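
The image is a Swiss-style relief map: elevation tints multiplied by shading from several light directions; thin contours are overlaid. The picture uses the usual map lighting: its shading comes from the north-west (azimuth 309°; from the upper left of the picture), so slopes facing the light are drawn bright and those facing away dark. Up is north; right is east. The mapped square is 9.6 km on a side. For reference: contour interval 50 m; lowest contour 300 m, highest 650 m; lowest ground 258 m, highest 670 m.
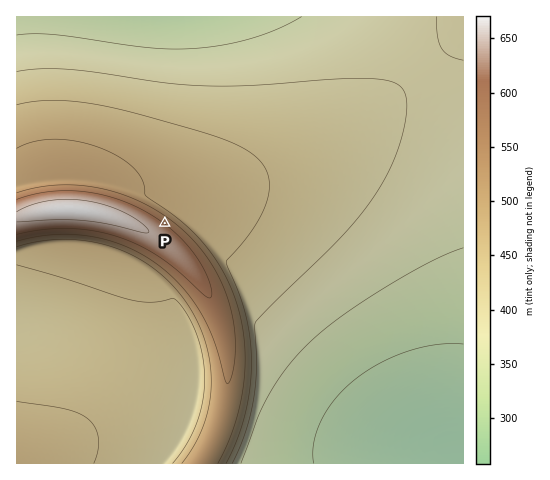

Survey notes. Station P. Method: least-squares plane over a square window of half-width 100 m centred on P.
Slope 16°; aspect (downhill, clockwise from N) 37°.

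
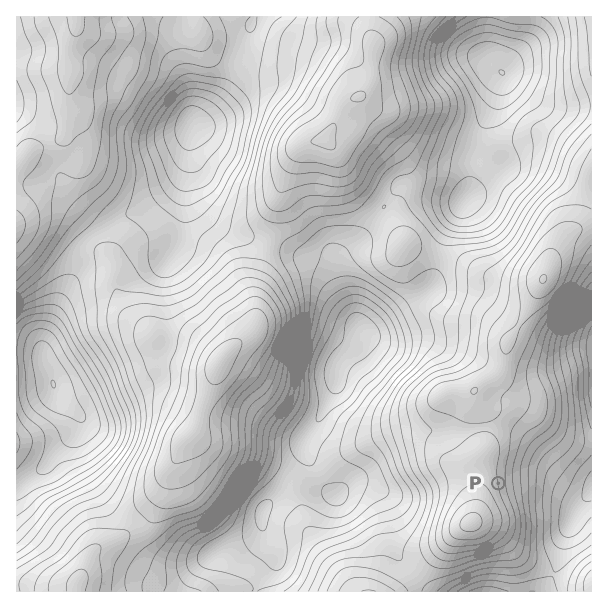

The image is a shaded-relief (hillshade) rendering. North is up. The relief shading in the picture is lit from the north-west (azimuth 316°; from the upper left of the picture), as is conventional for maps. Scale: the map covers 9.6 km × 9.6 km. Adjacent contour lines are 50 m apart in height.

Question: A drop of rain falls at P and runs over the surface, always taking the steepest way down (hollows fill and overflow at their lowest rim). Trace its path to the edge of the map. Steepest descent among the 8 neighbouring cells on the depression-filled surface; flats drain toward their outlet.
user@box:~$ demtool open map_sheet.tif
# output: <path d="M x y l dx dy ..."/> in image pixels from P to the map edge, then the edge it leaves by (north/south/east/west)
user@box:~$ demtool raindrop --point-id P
<path d="M498 483l54 0 21 21 5 0 13-13"/>
exit: east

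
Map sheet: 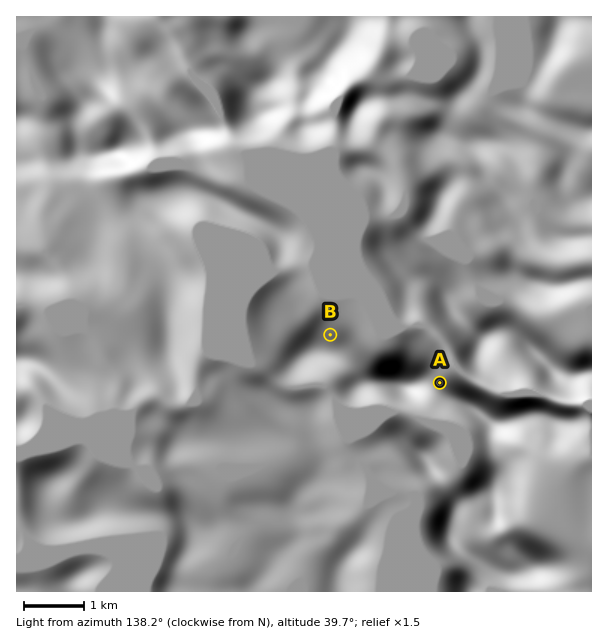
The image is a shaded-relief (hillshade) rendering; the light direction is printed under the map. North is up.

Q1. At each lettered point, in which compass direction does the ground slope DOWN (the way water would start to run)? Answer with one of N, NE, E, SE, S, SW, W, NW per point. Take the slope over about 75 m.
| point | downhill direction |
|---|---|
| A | NE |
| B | NE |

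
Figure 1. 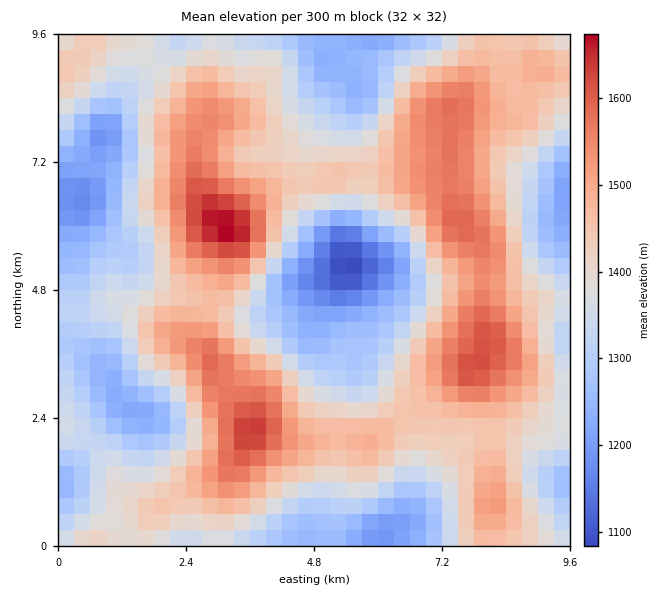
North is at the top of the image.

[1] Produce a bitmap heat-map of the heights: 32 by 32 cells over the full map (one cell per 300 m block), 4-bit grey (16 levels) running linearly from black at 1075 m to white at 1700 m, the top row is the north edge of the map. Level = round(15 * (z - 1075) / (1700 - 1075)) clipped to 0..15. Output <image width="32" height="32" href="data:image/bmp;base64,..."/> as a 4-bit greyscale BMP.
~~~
<image width="32" height="32" href="data:image/bmp;base64,Qk12AgAAAAAAAHYAAAAoAAAAIAAAACAAAAABAAQAAAAAAAACAAATCwAAEwsAABAAAAAAAAAAAAAAABEREQAiIiIAMzMzAERERABVVVUAZmZmAHd3dwCIiIgAmZmZAKqqqgC7u7sAzMzMAN3d3QDu7u4A////AHiIiHd3dmVEREMzRWiZmIdnd4mIiIh2VFVDM0Vpqph2VniJmZmph2VWZURFebuoZUV4iJmqu6iHZ3dlVnmrl2VFd3eJq8y6mYiIdmeJqpdVVmdmeJvNy6qZmph4iZmHZmZmVVaKzdy6qqqZiZmZiHd2ZURFis3cupmZmZmZmZiHdlQ0RovN3KmIiJmZqqqZh2VERVeszMuYd2eJmrzLqYdlRFZ4rMu6h2ZWeJrN3LqXVURomrzLqXVVVWibzd3Kl1VVaavMuYdURVVnmszdyoZVZnmru5hlVERUVom83bmGZmd4mqqXZUQzREVorMyph2Z3d4mZmGVDIiNEZ5vLqYdVZmeJmql1MhESNFeau5h2RVZWirvLlkMQASNoq7uXZURVVorM3bhUIRI0abzLllRERWeb3u7JdTIjRYvMy5ZEMzVom97uyXZURXibzMqGQzI0aKze3bqId3eJrMy6hkMyNGir3cuqmZmImrzMuYZTMzRXq8y5mZmZmZq8zKmHVEQzV5vLqYiIiIiavMyph2VUM1iry6mYh3d3mrzMqZh2ZTNYm7u6mYdmVoq8zLqph3ZVZ5q7uph2ZUV5vMy6qZiIZmeJq6mYdVREaKvMupqZmId3eJmYiHVERFeZq6maqZmHd3eId3dlRERWd4mpmqmJmId2d3ZmVERERFZ4mZmY"/>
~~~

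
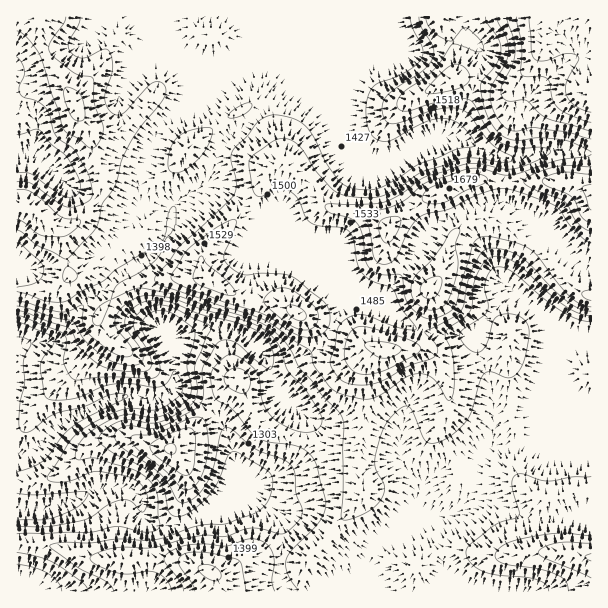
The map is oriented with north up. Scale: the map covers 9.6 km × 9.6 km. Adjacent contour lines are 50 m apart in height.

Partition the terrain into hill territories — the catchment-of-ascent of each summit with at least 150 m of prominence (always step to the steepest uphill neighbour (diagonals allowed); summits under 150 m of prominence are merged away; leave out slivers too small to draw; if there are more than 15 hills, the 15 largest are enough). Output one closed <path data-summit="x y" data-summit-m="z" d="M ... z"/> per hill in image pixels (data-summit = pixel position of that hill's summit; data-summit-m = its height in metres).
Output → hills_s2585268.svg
<path data-summit="591 95" data-summit-m="1848" d="M591 16l-575 1 1 575 409 0 12-11 6-11-5-16-12-24-5-4-24 10-9 4-2-2 69-28 13-13 5-9 1-21 3-6 11-13 6-3 26 1 71-2 0-174-13-4-19-19-11-5-12-1-5-14-10-16-18-9-16 0-12 3-42 19-12 13-6 15-10 17-22 27-19-6-56-24-55-53 31-8 32-31 25-16-10-31 22 23 21 8 12 0 9-2 44-20 13 0 14 4 21 12 18 6 15 0 39-8 31 2z"/><path data-summit="591 192" data-summit-m="1760" d="M333 128l9 30-25 16-32 31-31 8 55 53 56 24 19 6 22-27 10-17 6-15 12-13 46-20 24-2 14 6 8 7 11 26 12 1 11 5 19 19 6 4 7-1-1-117-31-2-39 8-15 0-18-6-21-12-14-4-13 0-44 20-9 2-12 0-21-8z"/><path data-summit="591 557" data-summit-m="1554" d="M591 445l-96 0-6 3-11 13-3 6-1 21-5 9-13 13-66 27 8-1 24-10 5 4 17 36-4 10-12 16 163 0z"/>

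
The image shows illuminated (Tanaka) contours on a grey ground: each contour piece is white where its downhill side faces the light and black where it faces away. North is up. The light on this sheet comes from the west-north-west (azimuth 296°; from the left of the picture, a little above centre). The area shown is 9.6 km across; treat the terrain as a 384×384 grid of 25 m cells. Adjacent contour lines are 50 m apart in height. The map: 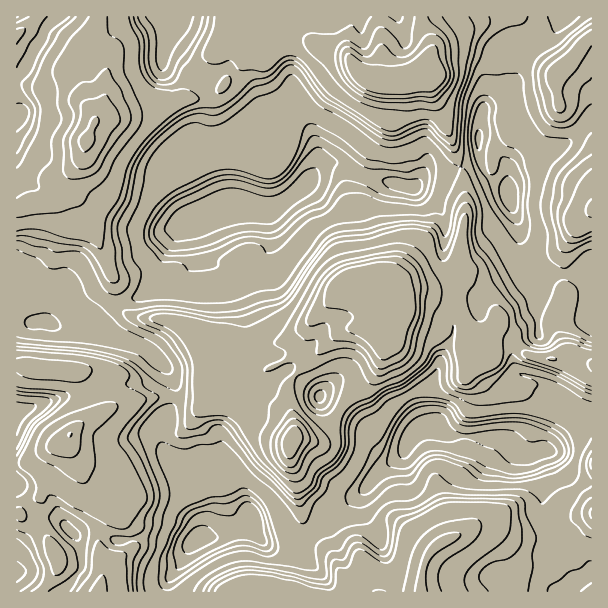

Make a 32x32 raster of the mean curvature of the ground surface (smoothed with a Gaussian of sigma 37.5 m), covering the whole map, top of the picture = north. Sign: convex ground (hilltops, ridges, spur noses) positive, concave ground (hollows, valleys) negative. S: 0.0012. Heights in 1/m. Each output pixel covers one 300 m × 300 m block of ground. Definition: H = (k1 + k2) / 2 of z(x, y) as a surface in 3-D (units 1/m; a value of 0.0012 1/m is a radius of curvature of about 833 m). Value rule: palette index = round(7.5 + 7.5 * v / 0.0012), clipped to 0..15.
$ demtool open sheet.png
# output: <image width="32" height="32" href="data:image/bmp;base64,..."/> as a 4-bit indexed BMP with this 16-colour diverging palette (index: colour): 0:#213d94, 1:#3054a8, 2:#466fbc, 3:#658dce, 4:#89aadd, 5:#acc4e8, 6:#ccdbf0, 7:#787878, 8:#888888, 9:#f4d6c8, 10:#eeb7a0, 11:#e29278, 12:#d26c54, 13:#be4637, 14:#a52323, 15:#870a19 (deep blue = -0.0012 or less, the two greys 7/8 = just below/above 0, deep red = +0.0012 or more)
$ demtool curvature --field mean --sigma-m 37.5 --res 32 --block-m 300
<image width="32" height="32" href="data:image/bmp;base64,Qk12AgAAAAAAAHYAAAAoAAAAIAAAACAAAAABAAQAAAAAAAACAAATCwAAEwsAABAAAAAAAAAAlD0hAKhUMAC8b0YAzo1lAN2qiQDoxKwA8NvMAHh4eACIiIgAyNb0AKC37gB4kuIAVGzSADdGvgAjI6UAGQqHACtDuXYMf+3uY7d11IVohmQo4cx2Qad2Mhx9d8SHR4iGTdHiuXAlkGh2mgyOiJiFhqsReIiyRGHXdnU+l7mahXbHKaq3dzcwt1d4l47M7kWcWamIvFq8ah92UahGNFmXZopoeKdXiGOcoaNVurljbKP4mXmkVnYrzz9KUGxUVUAXfNpYNXlhmb+7V7FkRFVhZiucmZEtlLY/XEPSM3tkW7gQJ3rtaMqIawXpGVV3rLlz7Kd2d0a4eHoxmqg2+lVzC7zO76MWqIiHt2XaoLzwXOuodTFEO5eYdno4zoOnxff8IzV1Rq3MiIqIypw6SrlDUnWIaN/pVGqn51iMhoK8J6eJh2kjNWZUGI2Yi4ajpland3Zvh4Z3iWKd66yWqqN3d1Vhu0ubuoaUaFi7VNpXd4NHmth1Ezbcezu5mNL0Z2XIqZm0Zid1Mxm3Mkdy55Rk7LqXnEtCV3ZTWKuqZrxwxpp1hlxXy0EVYzemEAuKQJWql4yYZIrLzfYnNWo4haC1mYhdtMFniIiNJYp3c/DHlzZqXbl8FGZ3ezly2QzwinVECkfbidRWR3iDXHeLsHhb82tqilrOvnNnLHe7iYJ4S6ZceHiFGjm4QKe/y7+ydk6WGZhpsSq3e8O19obMZYha2oG5iNRTyHiZpaHRj2g2c3/1SqiUhXuIaKh1o7V6mIYm"/>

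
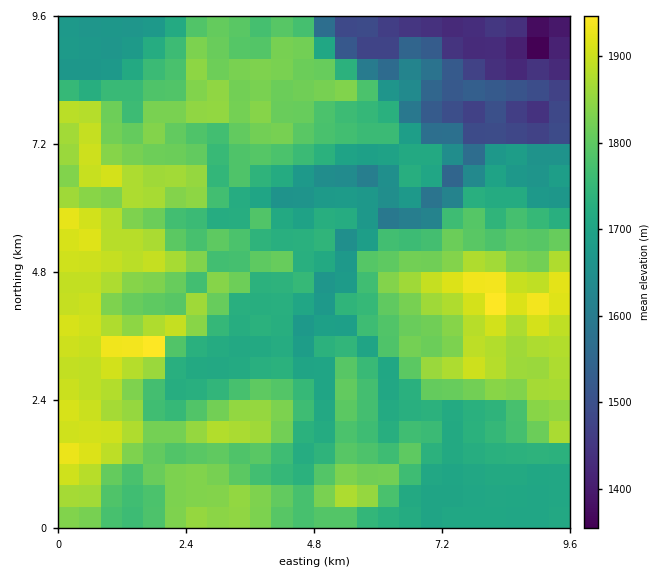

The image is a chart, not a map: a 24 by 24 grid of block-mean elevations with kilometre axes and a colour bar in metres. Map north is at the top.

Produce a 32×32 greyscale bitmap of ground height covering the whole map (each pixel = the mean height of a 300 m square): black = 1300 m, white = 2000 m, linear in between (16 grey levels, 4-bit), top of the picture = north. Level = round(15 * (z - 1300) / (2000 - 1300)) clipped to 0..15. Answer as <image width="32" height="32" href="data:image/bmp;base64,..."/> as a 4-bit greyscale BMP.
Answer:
<image width="32" height="32" href="data:image/bmp;base64,Qk12AgAAAAAAAHYAAAAoAAAAIAAAACAAAAABAAQAAAAAAAACAAATCwAAEwsAABAAAAAAAAAAAAAAABEREQAiIiIAMzMzAERERABVVVUAZmZmAHd3dwCIiIgAmZmZAKqqqgC7u7sAzMzMAN3d3QDu7u4A////ALu6qrzMzLuqqqmZmZmZmZnMuqq8y8y7q7zLmZmZmZmZzcqqu7vMu6q8zLqZmZmZmd3Lq7vLuqqZq7u7mZmZmZnt3LuqqqqqmZq6q6mZmZmZ3d3Mu8zMy6maupq6mZqru93d27u8zMy5mrqZqpmZqszd3Mqqq7zLupq6mZmZmazM3cy7mZqru6qaupmrq7u8zN3dzKmZmaqpirqJvN3dzMzd3d25mZmZmJqpm8zN3MzM3d7u2pmZmZiamau7vNzM3N3czN26mZmYmJqru7zdzd3d27u825mZmImqq7zM3t3d3cu7ury5mZmJmrvN3e7d7d3My7uqy6mqh5q8zd3t3N3d3czcuqu7uZibu7vM3MvN3dzd27y5mpmXmru7u7u6u93czLqZq7qpqXeJibuqurrd3Lu6qpmpiJmYZmebqamZzLvMy8uZmIiIiHiFeamYiLzd3MzKmpmHeId5l1eZiIi93MzMypuqmId3eKl1iIiJzcu7u7qbuqqpmZmZhniId83Lu7uqq7u7qqqqdmZFVEXNy6vLu7u7u6qpqFVUMyIzzLuru8zLy7u6qpdlRFVUNJmaqqq8u7u7vMqIdVVURUSIiJqqzLvLu7uXZ3ZUQzMziIiJqsu7u7unVEZlQzMiE4iIiJq7uqu7hEQ0VDMzMhOIiIiJq7uqumREQzMzMzMS"/>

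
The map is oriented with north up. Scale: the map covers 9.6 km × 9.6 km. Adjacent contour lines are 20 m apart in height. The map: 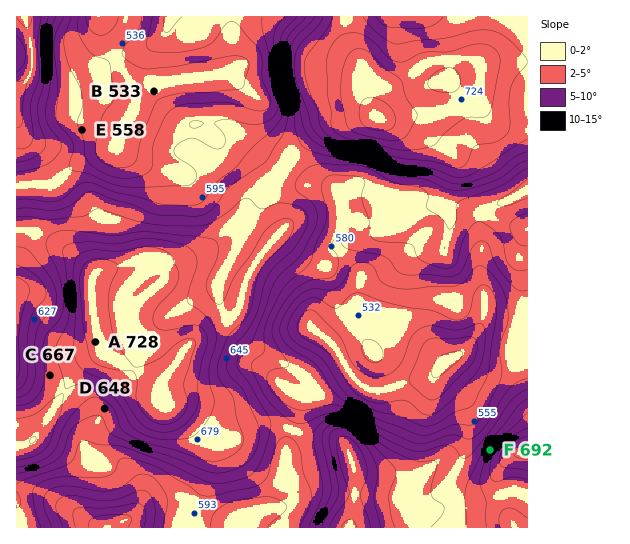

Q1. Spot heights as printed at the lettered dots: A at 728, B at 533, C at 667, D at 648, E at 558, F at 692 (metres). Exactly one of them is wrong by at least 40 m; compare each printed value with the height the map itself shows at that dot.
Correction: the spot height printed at F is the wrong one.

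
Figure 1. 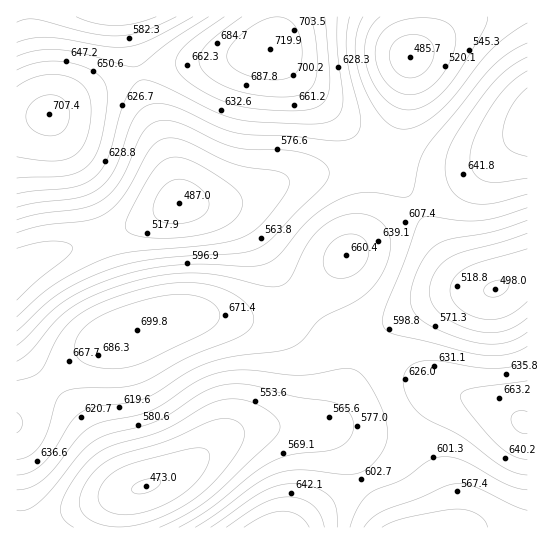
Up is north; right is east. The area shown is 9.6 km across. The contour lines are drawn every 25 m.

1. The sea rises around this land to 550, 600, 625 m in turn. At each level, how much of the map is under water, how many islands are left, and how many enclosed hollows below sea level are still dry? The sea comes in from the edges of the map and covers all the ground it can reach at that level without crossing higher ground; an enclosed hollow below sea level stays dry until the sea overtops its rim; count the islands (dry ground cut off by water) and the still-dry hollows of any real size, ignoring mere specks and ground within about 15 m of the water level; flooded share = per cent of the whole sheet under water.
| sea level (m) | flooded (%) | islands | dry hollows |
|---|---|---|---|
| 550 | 20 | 0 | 0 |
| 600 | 49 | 0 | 0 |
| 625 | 66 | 0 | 0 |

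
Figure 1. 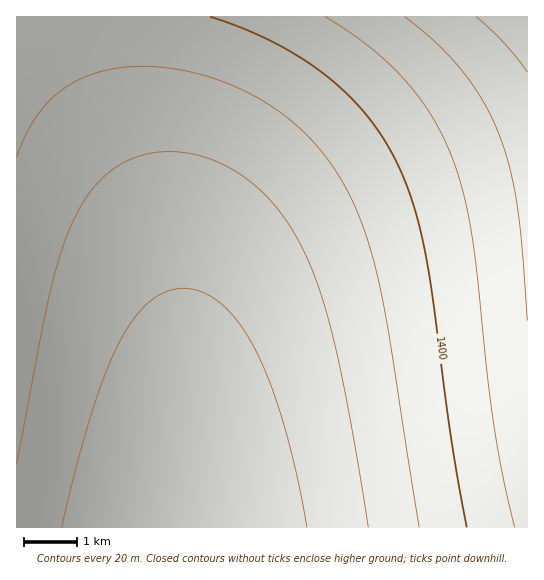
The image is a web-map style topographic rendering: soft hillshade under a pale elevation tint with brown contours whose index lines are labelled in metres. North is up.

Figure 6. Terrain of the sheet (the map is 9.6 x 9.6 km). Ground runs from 1320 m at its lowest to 1475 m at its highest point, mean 1375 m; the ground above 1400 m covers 21.9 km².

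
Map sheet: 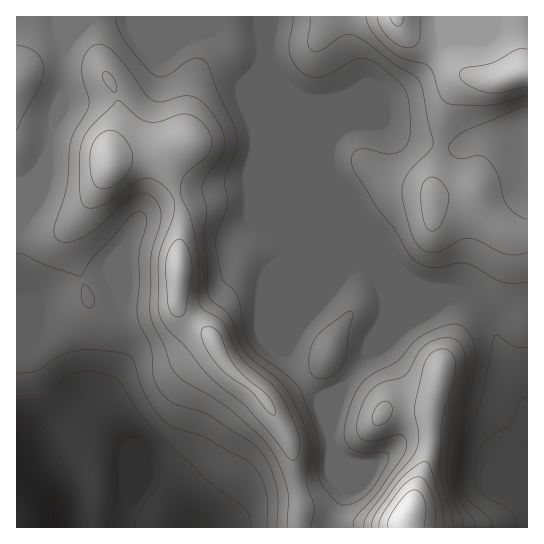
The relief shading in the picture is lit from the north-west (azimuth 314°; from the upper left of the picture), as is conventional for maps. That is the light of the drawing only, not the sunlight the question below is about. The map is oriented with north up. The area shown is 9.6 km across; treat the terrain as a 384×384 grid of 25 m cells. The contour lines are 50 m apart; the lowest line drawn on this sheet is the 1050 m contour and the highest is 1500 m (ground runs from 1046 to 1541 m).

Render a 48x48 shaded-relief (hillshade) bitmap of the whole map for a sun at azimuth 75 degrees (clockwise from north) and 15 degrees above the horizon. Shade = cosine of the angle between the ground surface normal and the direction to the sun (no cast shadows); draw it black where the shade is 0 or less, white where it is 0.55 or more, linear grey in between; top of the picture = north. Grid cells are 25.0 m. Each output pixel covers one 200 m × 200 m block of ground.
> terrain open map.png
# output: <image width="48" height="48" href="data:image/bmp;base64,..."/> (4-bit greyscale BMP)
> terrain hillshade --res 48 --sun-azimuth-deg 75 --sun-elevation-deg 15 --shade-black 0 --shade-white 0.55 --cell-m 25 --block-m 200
<image width="48" height="48" href="data:image/bmp;base64,Qk32BAAAAAAAAHYAAAAoAAAAMAAAADAAAAABAAQAAAAAAIAEAAATCwAAEwsAABAAAAAAAAAAAAAAABEREQAiIiIAMzMzAERERABVVVUAZmZmAHd3dwCIiIgAmZmZAKqqqgC7u7sAzMzMAN3d3QDu7u4A////AImXVEeIZniIdlVVMRN6qFMQFHrO7ty6qYiHVEaIdneHdlVVQhJpqXUgAmrf/+yqmIiGVEeYdmd3ZVVVQhJqqpYxAVnf/+uYh4d2VFeZd2ZmZVVmQhN6uodSADnv/9qHd3dlVWeZd2ZmVVZmQhOLuXd0ADjf/8l3d3ZVVWiYd2VVVVZmQQOcuHd2MSa//rl3d3ZVVniYd2RFVVZlMQStuHZmQySN/rl3d2ZVVniYdlNFVVVUIBW9yFRWZCJs7rmHd2ZVZ3iIdTNFVVRDETjOt0NGdkNr7smHd2ZWd3d3ZDNFZUQyElrup0I1d1Rq3bmIiGZnd3d2UyNFZUQyJI3tl0IleGRq3bqIiGZ3h3dmQyNVVUMyN77rh1MkeHVpzcqYiGd4h3ZlQiNVVDMzat7Jd2Q0eHVYvcuph3eIh3ZlMiRFVDNHre2nd3ZFZ2RHvduod3eIh2ZlQzNFQzR73dp1aIhmZlM3vdyod3d4h2ZlVDNEQze+7ahUWKmHZUI2vdyod3d3d2ZmVDI0M1rv2odUWKqXdUNHrNyXZnd3d2ZmZCI0RH3+uHdkV6qXdlRXm8uXZnd2ZmZ3ZCE0Vq79l3dlV4mYd3ZmirqGZnd2Zmd3YxA2ib3cl3d2ZniYd3d2eJl2ZndmVmeHYwA4u7y7l3d3ZmeZh3d3eIdmZ3dmVniHYwA5zbqql3d3dmeJh3d3d3Zmd3dlVniHYwA53cmZh3d3d2eId3d3d2VmZ3ZmZniHYwAo3smJh3d3d3d3d3ZmZmVWZmZWZ4h3YwAp79mIiHd3d3d3d1RWdmVWZmZWZ4iHZBA579mIiHd3d3d3dTNGd2VWZ2ZWZ4iIZCA53smIiHd3d3d3ZCJHh2VWd2ZVZ4iYdTE4zcmIh3d3d3d2UyJXiGZneHZVVniZhjI3vLqYd3d3d3d1QyNYiHd4iHdURWiZlkI3q7qYd3d3d3dkRDNYiHeJmXdlRFaJl0JIqqqod3d3d3ZERURYh3iZmXd1MzV5l0Rpqqqod3d3d3VEVURoiHiqmHd1MiRpmGV5qqqod3d3d2RFZlRomImamHd1MRNpqXZ4maqod3d3dlRXdlVomIiZmIh1MRNpqYd3iau5d3d3dkVoh2VoiHiZiJmGMRN5qXdnibzKh3d3dlZ4h2VXh3eIiJmGQiR5qXdniszKh3d3d2eIdlRWd3eIiJmHUzR5mYdnm8zKh3d3d3d3dkRFd3eIiJmXZERomYd4m8y5d3d3d3d3dUM1Z3d4iJmYdURXmZh4mruod3d3d3d3dUM0ZmZnd5mYdTRXmqh3mruXd3d3d3d3ZTMjVVVnd5qpdDRoq6h3iaqHd3ZVZ3d3VDMjRVVmZpqpdDR6u6h3eJmId3VFd4h1MzMzRmZmZpmpdUabu5d3eIiIh2RFeIdkIjRVZ3d2ZpmZdVebuYd3d3eJh1NFeIdTEUZ3d3d2Z4iYdmeaqHd3d3eJh1NFeHZBAmiYd3d3d4iId3eZh3d3d3eJh1M1Z3YxFIqYd3d3d3eId3iJh3d3d3eIh2Q0Z3UxFZuod3d3dw=="/>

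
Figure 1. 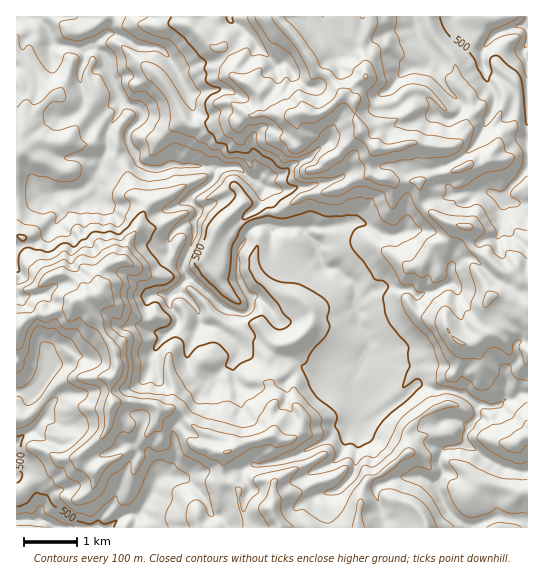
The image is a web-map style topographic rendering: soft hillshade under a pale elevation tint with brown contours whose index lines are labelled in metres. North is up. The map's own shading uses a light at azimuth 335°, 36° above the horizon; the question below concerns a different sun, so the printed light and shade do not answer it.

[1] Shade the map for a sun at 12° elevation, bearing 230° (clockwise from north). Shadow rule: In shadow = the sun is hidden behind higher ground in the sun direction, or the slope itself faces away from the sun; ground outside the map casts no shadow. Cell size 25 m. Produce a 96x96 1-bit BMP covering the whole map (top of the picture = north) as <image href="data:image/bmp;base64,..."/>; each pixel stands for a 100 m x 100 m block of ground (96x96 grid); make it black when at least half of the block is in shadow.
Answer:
<image width="96" height="96" href="data:image/bmp;base64,Qk2+BAAAAAAAAD4AAAAoAAAAYAAAAGAAAAABAAEAAAAAAIAEAAATCwAAEwsAAAIAAAAAAAAA////AAAAAAD+AAQAAAA8gGAH8AB+AAYACAB/wHAH8AAIAAAAGAB/wHgP4AAQAAAAOAD/gHgP4AAQAAAAMAD/gHAf4AAAAAAAMAD/8HD/4AAAAAAAYAD/+HP/wAAAAMAAQDB/+H//wAAAAcEAAHB/AD//wB8AAMGAAOD/wif/wf8AAMGAAO//9jB7w/8AAAHAAA///3ADB/gAAADAAAH+f/gHH+AAAACAAAA/P/gHf4ADwASAAAAP//g//gAPwAYMAAAD//B/nAAeAAAMYHAA//g+AAAAAAAMA/x//+AeEAAAACAcH/z//8ACOAAAADAcf/x7/8AAeCAAADAQ//w7/+AAIGBAADgA//j7/4AABOAAADwf//D3/wAADuAAADg///Dv/wAAPgAAAD////j//wAD/gAAAD////D//wAD+AAAAD///+B//4AAACAAAA///8A//wAAAAAAAB///4AP/wAAAAAABh///4AH/wAAADBgAB///4AJzAAAAGDwAB///4AAAAAAAAB4AB//z4AAAAAAAAB4AB//w4AAAAAAAAR8AD//4AAAAAAAAAx8AH//4AAAAAAAHAh8AH//8AAAAAAAPAA4AP//+AAAAAAAeAAwAP//+IAAgAAAeABwAf//4/EAwAAAcADwA9//5/MAQAAA+ADkAh///xMAAAAw+ADEAD///jABAAAweAAAAH///HgDAABwcAAABv//+PgAAABgcHBABv//8fAAAAAAYPDADP//4eAABAAAAODAOP//4eAAAAAAgYAH8H//weAAwAAAwwEH/gf/geAAgAAAgjMP/z//geAAgAAAAHMf/z//wOABAAAAAHc/////wOABAAMAAv8/////wPADAA4AA/8f////4HMHAB4CAHz/////4HO+ABAAAP3/3///4AOcAAAAB///3///8AAAAAAAf/P/3/7/8AAAAAAB//j/n/5/+AAAAAAD//x/w/wf+A0AAAAH//5/wAAH+B4AAAAD//4AAAHz8D/AAAAA//4AAAP8+D+GAAAAD/4AAAP+fH+ACAAAA/5AAAP//v+AAAMAAAdACAf///8AAB8IAANAHAf///4BAA8AAAMB/A///AgDAAAAIAMD/A8AAAAAAAAADn8AAA4AAAAAAAAACz8AAIwAABAAAAwAPT8AGZwAABAAAB///j8AHdwAAAABAD///h8AHMwAABACAH///x8ADgQAAAAAAP///58ABgAAwAAAAPz//8MAAAIBwAAAAP4f/+MAAAcBwBADgP8H//MAAAYBwHATwP8Y//sAEAADgeAn4P8Z+/8AOGAHh8An4P8D5+sAOOAHgAEH5v8Hx8sAOOAPAA+Ejh//z8MGOOAPAD/QHj//z8cGOcAeAHPwPD//j48GGcA+AHPg/H//n58OGYD8ABPA/H/xH58OO4P8ABcB/H/wPw8Of4f4ABwD+H/wf48EHA/gABwD+B/4/4cEABwAABgH8B/5/8MEABAAAMAP8A/5/P9MAAAAAeAf4AP7+D8MAAAAAcA/wAL/8AMQAAAAA4A/wB974AM="/>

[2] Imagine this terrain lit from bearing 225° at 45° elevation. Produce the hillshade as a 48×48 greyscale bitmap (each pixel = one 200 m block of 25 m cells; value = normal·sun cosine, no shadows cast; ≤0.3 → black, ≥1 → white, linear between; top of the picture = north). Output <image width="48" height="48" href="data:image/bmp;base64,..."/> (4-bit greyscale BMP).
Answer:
<image width="48" height="48" href="data:image/bmp;base64,Qk32BAAAAAAAAHYAAAAoAAAAMAAAADAAAAABAAQAAAAAAIAEAAATCwAAEwsAABAAAAAAAAAAAAAAABEREQAiIiIAMzMzAERERABVVVUAZmZmAHd3dwCIiIgAmZmZAKqqqgC7u7sAzMzMAN3d3QDu7u4A////ALut7tzMiJqruHm6zYJFaJl1iqtAKbupmbrO7sqqmpqrlou6y0NmeJmGmqgQfLqZqpnO7bmaqZmqd7upmFVnd4l2mGIDvKmaqnrNzMlpqImYe8uYqXVmeJdndCEoupiZiJrN3clqmHmZrLpolkRndnZ2dlaKqZdlVavd3ch4mHq7zcqIdUQ0ZkZViIqoqWRHqs3bqZiYh4vN7tuJqXdnZBU0aJhXhTbO3MuGd4mHiLut26mIq7h4YzVXeIVHh43tutmJmHqXmricqGQ1iYd2MmeJmYZ5mKyoipmpmrq4iaibhDIkZ1VkJHiZmYiId6h2eIiaq823eamHITRXiGZiFHiZmGeIiYd2iHiaq7umV3RBBFZoh1UwJniZmHZ3dVqpmJmarMykIREyNWZoh1QiV4mZmZdnd72pqZmazd21ETZ0V3eJl2ZFeJmZmZmszNyJvHeJqqmWAWmEaIiZh3ZXiZmZmZq8zMp5zVWJqYmmAGl1iYeIiHiIiZmZmZq83bmKzTR6zM3EAXhld3d5mZqYmZmZmarO7bisuhOc3e2hAUdWd2eaqpmIiZiJqqzv6om6mRW+7ttBE2iHd4mZqHiIeIiKqs7utXmomTi93chFRXdHeZZ4d4mYeIiaq97bZZqYmkibzKeGETI3eUi4eaqoeIiarNqYVpupmYqaqYhhAER3hr6VrLmHeHiqq5iXV6uYiIm7l2dBBIiIfOsp25h3d3iqq7y6ist3iomYdWZDaYdDz8VcuIiHd4q7zdzKm8mJqblCM1RnggIn3ZV7mIiHeau73bqom7mohpYhIiRUABVJm5V5mIiHm6q8yoipq7plZYUzI0UgAVdniaZ4l4h3qqq6h3iJrLhFVlM0R1MARmZ1mahph4h5qpmYmpms3aY1dzJGhkIUZ2ZUqYh4irqruqqry6zup0EVdkRnhVRZl2Z1WoiImrurzLvN2r7YMiEmd1Z4h3ebuXZFipmWNXmr3LvN272VVVNXimeZmYmrlTRmiomBBZq9y5nN67uHiIaKqniruYipYiI1ZVYga93tzKvduKl4q5m6mIq6l2iZUmdUVphrze7cuZvLiJiaupmphJmIh3mYSMqavN7t3v7amZvLqqqqqXiXQoeJmIiHbMqs3u7s7/64mKvcmZqqhUZlIneId2Z3m6q93u7b3dy4iry2VmVENEVlM3dmZmaHmIrMu93Kzd25m7tzVlQzRUZmVHd3h3eIh6vKe9y7zMupibpEZ2VndmZnVYeJmHh3i93Hi7qImYd0aahUVnd4VnVoZYeJhoho3e2lm6icp2ZDaJZEZnZ0SXRodXeHZodb3dtmzM3cdVZZqVZ2RWUziVR5ZHdmd3Z83LZKzN2mVFespVeDJVVHl0SZQXdnh2ed2mN8zMpmVZvrVHhSNnd5ljaXIYdoh4jNlVjN3bl2Wt7XRol0VneKdEd2MYd4uqvKi83u3Jdmvt2TWJl2ZWeYRGd2MmZ7yqqr3d3duHZq7tpEeZmHZmiVR4h3ZmeLmJvM3LvMlnV97cU3iZiIdmiUaJm6Ug=="/>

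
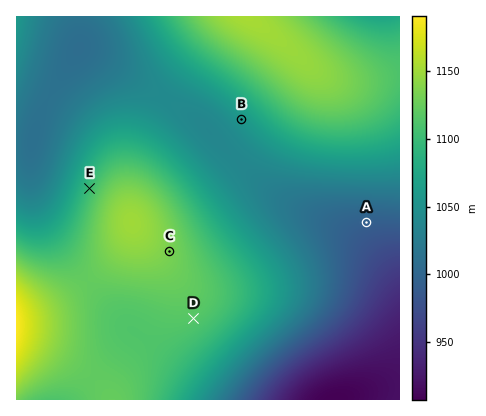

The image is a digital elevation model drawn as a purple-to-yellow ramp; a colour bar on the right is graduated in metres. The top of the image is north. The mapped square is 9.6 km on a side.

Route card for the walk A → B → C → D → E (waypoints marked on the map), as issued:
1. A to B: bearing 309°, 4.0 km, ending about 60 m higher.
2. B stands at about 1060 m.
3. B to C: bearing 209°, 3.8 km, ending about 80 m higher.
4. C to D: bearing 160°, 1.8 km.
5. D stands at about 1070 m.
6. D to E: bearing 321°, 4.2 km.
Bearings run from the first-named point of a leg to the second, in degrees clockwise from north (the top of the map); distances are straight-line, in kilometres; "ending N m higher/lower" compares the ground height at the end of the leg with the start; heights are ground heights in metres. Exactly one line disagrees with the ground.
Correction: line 5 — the height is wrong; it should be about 1120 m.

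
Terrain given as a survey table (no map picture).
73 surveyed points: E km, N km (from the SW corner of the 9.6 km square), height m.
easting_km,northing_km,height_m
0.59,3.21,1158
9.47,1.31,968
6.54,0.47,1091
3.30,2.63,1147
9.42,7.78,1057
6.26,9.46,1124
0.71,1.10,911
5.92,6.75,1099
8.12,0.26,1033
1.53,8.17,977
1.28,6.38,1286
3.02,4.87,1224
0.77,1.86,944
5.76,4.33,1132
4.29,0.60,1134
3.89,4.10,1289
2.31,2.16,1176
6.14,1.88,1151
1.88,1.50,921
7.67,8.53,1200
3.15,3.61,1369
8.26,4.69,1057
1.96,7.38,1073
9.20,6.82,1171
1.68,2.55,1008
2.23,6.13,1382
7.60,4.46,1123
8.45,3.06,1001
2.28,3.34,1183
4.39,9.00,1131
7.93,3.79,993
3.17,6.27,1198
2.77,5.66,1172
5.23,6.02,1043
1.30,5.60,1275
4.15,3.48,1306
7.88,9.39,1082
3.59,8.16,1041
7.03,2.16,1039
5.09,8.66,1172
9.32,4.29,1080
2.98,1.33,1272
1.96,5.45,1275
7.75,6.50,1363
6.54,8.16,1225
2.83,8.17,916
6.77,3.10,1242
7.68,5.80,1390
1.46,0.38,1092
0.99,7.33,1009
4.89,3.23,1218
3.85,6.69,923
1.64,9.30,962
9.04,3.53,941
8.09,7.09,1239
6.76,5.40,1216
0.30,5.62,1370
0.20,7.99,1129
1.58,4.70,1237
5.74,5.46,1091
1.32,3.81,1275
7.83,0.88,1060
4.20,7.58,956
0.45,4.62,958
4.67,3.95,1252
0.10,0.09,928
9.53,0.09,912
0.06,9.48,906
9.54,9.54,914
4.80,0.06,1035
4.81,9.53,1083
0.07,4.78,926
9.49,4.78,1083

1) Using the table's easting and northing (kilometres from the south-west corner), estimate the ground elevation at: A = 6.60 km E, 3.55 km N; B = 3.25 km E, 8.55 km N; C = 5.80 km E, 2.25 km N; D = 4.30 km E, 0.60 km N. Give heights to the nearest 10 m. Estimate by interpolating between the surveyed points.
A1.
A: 1160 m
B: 1020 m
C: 1240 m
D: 1130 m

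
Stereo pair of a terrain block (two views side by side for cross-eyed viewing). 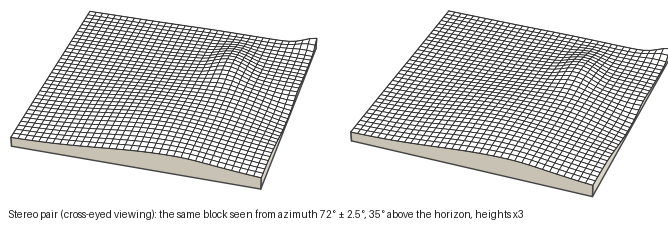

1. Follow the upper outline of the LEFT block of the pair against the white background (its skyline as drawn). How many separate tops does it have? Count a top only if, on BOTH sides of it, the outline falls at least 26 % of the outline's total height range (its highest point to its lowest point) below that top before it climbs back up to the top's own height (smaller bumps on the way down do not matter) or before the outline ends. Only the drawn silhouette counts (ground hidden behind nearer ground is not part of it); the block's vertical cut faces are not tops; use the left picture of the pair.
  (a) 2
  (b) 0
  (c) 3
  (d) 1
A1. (d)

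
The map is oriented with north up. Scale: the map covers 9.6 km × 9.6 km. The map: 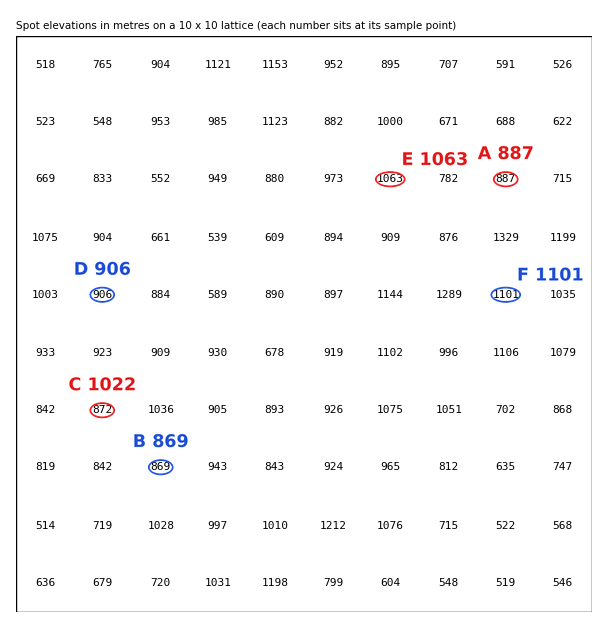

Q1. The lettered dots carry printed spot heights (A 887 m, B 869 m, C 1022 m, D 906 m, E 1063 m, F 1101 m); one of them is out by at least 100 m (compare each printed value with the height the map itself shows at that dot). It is C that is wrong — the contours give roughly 872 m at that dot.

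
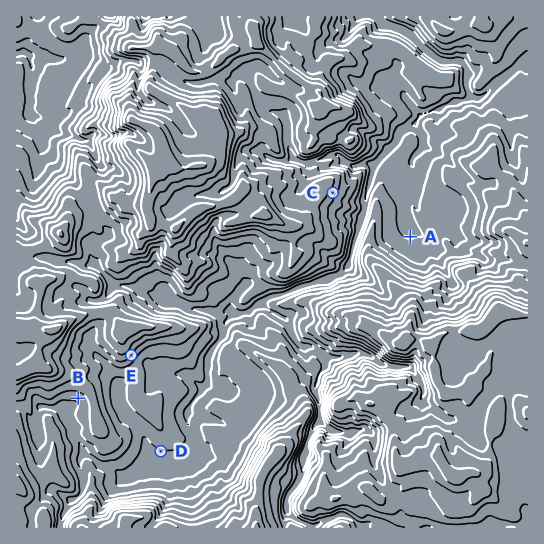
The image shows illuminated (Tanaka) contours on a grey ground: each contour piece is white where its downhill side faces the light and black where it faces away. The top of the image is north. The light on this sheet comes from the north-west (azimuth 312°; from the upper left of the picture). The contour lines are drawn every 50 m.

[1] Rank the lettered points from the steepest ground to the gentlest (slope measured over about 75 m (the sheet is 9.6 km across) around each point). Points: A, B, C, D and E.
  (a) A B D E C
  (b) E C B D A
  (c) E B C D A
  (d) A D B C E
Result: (b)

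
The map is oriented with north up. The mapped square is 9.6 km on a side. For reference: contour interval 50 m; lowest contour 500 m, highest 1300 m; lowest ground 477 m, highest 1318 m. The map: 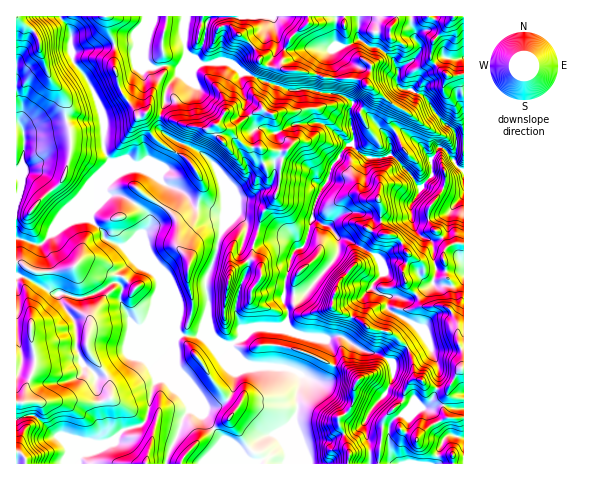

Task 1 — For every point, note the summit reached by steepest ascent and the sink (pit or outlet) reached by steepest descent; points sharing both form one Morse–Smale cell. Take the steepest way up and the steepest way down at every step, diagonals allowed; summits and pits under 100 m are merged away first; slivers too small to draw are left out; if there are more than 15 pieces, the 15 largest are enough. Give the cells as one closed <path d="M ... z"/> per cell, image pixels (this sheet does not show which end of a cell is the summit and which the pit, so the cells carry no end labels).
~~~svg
<path d="M186 16l-37 1 0 11-5 20 0 12 3 4 4 3 22-1 9 2 5-2 8 1-15 6-12 14-3 16-5 14 0 12 15 12 29 14 14 14 7 23-1 34 13-12 12 13 39 9 7 6 3 6 3 0 5-7 11-44 11-16 3-13 14-21 8-4-3-25 0-8 3-7-14-9-18-1-10-3-25 0-43-17-16-11-28 2-11-9-3-6-1-22z"/><path d="M90 219l-13 0-10 3-15 11-12 12-23-6-1 37 6 0 26 15 9 3 7 13 9 12 4 14 0 17 5 14 14 13-1 8 12 40 0 12 2 5 3 0 11-12 15-3 6-4 5-13 5-26 11-27 10-13 0-4 3-5-2-7 1-10-17-41-6-5-8-4-21-21-20-8-1-7z"/><path d="M60 16l-44 1 0 221 20 7 6-1 10-11 15-11 10-3 13-1 6-22 14-31-6-17 1-23-5-19-14-29-13-15-2-30z"/><path d="M358 16l-148 0-4 8-3 22-7 14 3 4 28-2 16 11 48 18 20-1 10 3 21 2 22 15 25 30 10-8 5 0 16 12 11 14 8-10 3 0 11 12 4-16-2-13-15-13-16-23-25-8-3-6 2-13-5-9-12-10-10-1-12-9z"/><path d="M182 334l-3 0-4 6 1 25 3 6 2 12 9 21 0 6-7 8-5 16-9 18-2 11 90 1-9-4-3-5 15-17 19-6 15-11 3-10 0-19 5-16-14-8-39-3-17-15-2-5-5 0-22-9z"/><path d="M351 144l-6 3-12 17-5 17-11 16-5 21 10 7 7 1 10 12 10 2 30 18 5 14-11 12-1 4 2 2 12 6 23 4 14-11 7-2 6-14-4-30-16-12-4-13-2-12 11-18-8-12-22-21-10 3-13-1-7-3z"/><path d="M286 324l-3 2-30 2-19 15-3 5 18 17 39 3 14 8-5 16 0 19-3 12 3 12 5 9 12-3 16 0 10-6 18-6 7-6 6-13 15-17 7-14 0-16-16-10-16-3-19-13-6-1-9 3-21-2-14-5z"/><path d="M22 276l-6 1 0 142 17-4 23 21 39 8 15-1-3-6 0-12-11-34 0-14-16-17-3-10 0-17-4-14-9-12-7-13-9-3z"/><path d="M137 168l-10 1-11 6-12 12-8 17 12-8 10-2 11 5 18 14 2 4 0 10-6 7 0 5 10 27 10 18 14 34 0 15 6 3 20 0 13 4-5-7-4-12 2-22-3-7 0-14 7-15 5-21 6-14 0-14-15-6-14-1-12-15-17-7-13-11z"/><path d="M130 44l-42 5-16 4 1 9 13 15 14 29 5 19-1 23 6 13-14 35-1 11 9-20 12-12 16-7 14 3 19-2 7-8 9-16-21-16 0-12 5-14 0-11 5-9 10-10 15-6-8-1-5 2-9-2-22 1-4-3-3-9-6-8z"/><path d="M340 238l-2 0 0 14-4 7-23 28-7 8-19 0-2 2 1 8 4 4 0 10-2 4 6 9 14 5 19 2 11-3 6 1 19 13 16 3 15 9 11-11 23-15-12-12-26-15 1-13-10-2-7-6 1-4 11-12-5-14-30-18z"/><path d="M237 214l-16 17-4 21-11 26 3 48 3 9 13 10 6 0 6-3 16-14 33-3 2-6 0-10-5-8 3-23 5-21 7-8-7-11-42-11z"/><path d="M463 16l-51 0 0 10 3 6 0 7 5 7 0 6-7 8-15 11-2 9 3 7 4 3 8 0 13 5 16 23 15 13 2 13-3 16 8 10 2-1z"/><path d="M463 280l-11 7-17-1-2-3-24 17-19-4-2 4-1 7 3 4 21 11 10 7 6 8 10 25 1 22-7 18-5 5 1 2 11-3 26 3z"/><path d="M442 148l-3 0-8 11 1 15-12 15-10 19 6 23 5 5 7 3 6 7 2 27-4 10 3 3 17 1 12-8 0-108-8-6-8-13z"/>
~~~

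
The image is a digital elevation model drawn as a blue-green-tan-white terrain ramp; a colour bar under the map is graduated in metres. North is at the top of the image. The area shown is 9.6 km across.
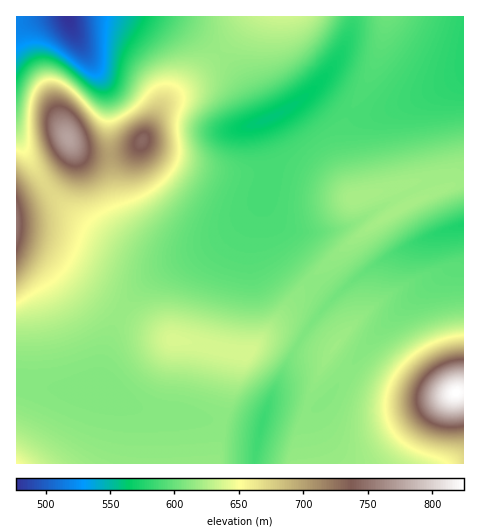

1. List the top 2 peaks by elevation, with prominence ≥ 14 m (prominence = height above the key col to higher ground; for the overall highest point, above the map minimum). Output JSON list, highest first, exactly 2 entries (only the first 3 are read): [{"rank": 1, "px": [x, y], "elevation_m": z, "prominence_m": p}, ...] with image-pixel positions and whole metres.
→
[{"rank": 1, "px": [68, 138], "elevation_m": 775, "prominence_m": 167}, {"rank": 2, "px": [143, 140], "elevation_m": 746, "prominence_m": 44}]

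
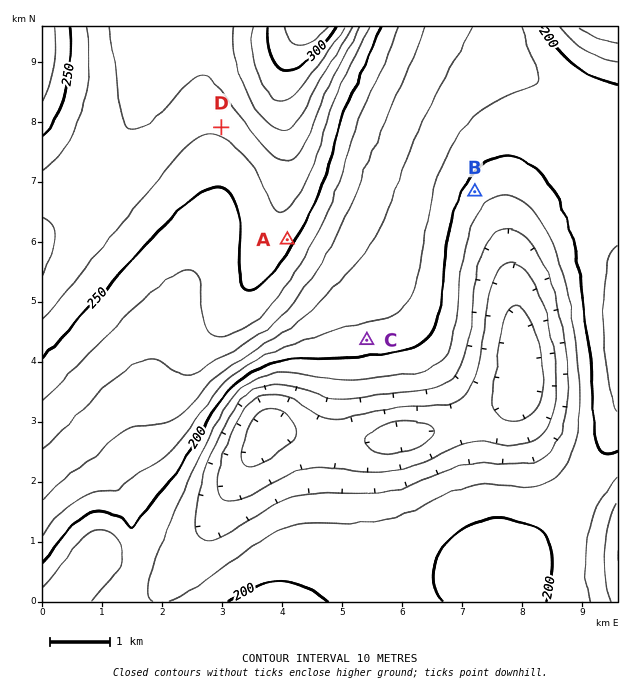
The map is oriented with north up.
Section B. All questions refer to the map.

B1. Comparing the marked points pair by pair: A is lower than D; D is higher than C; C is higher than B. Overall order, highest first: D A C B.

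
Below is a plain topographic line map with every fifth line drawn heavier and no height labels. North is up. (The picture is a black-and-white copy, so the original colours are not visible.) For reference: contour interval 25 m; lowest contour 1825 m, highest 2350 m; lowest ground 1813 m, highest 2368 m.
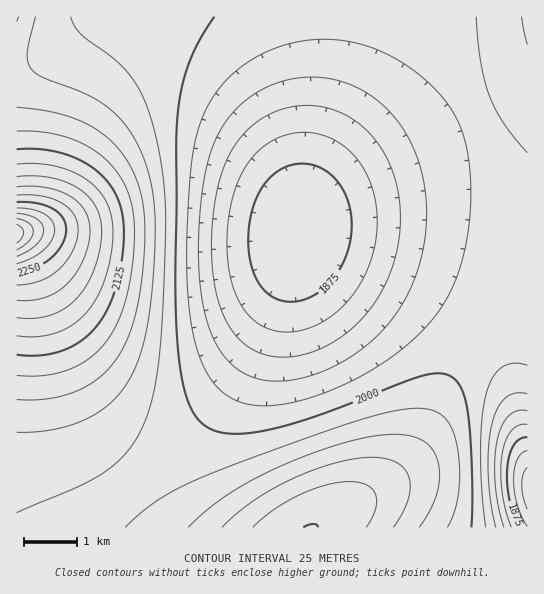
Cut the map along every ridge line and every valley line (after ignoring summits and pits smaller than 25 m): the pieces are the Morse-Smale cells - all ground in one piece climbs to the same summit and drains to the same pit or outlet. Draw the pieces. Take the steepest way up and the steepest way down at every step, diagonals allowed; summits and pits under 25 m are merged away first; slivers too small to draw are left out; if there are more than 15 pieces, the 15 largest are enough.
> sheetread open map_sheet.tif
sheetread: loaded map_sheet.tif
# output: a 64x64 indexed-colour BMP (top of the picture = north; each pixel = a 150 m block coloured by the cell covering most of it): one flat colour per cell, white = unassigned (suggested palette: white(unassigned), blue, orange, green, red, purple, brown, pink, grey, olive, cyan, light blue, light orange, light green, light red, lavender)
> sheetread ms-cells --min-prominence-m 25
<image width="64" height="64" href="data:image/bmp;base64,Qk12CAAAAAAAAHYAAAAoAAAAQAAAAEAAAAABAAQAAAAAAAAIAAATCwAAEwsAABAAAAAAAAAA////ALR3HwAOf/8ALKAsACgn1gC9Z5QAS1aMAMJ34wB/f38AIr28AM++FwDox64AeLv/AIrfmACWmP8A1bDFAERERERHd3ciIiIiIiIiIiIiIiIzMzMzMzMzMzMzMzMzRERERER3ciIiIiIiIiIiIiIiIiIzMzMzMzMzMzMzMzNEREREREciIiIiIiIiIiIiIiIiIiMzMzMzMzMzMzMzM0RERERERCIiIiIiIiIiIiIiIiIiIiMzMzMzMzMzMzMzRERERERBESIiIiIiIiIiIiIiIiIiIiMzMzMzMzMzMzNERERERBEREiIiIiIiIiIiIiIiIiIiIjMzMzMzMzMzM0REREREERERIiIiIiIiIiIiIiIiIiIiIzMzMzMzMzMzREREREERERESIiIiIiIiIiIiIiIiIiIiMzMzMzMzMzNEREREQRERERESIiIiIiIiIiIiIiIiIiIjMzMzMzMzM0REREQREREREREiIiIiIiIiIiIiIiIiIiIzMzMzMzMzRERERBERERERERIiIiIiIiIiIiIiIiIiIjMzMzMzMzNERERBERERERERESIiIiIiIiIiIiIiIiIiIzMzMzMzNkREREEREREREREREiIiIiIiIiIiIiIiIiIjMzMzMzM2REREQRERERERERERIiIiIiIiIiIiIiIiIiIzMzMzMzZEREQREREREREREREiIiIiIiIiIiIiIiIiIjMzMzMzNkRERBERERERERERERIiIiIiIiIiIiIiIiIiIzMzMzM2REREERERERERERERESIiIiIiIiIiIiIiIiIjMzMzMzZEREQREREREREREREREiIiIiIiIiIiIiIiIiIzMzMzZkREQRERERERERERERESIiIiIiIiIiIiIiIiIjMzMzNmRERBEREREREREREREREiIiIiIiIiIiIiIiIiMzMzM2ZEREERERERERERERERERIiIiIiIiIiIiIiIiIjMzMzZkREQREREREREREREREREiIiIiIiIiIiIiIiIiIzMzNmREQRERERERERERERERERIiIiIiIiIiIiIiIiIjMzNmZERBEREREREREREREREREiIiIiIiIiIiIiIiIiIzM2ZkREERERERERERERERERERIiIiIiIiIiIiIiIiIiMzZmREQREREREREREREREREREiIiIiIiIiIiIiIiIiIjZmZERBERERERERERERERERERIiIiIiIiIiIiIiIiIiIWZkRBEREREREREREREREREREiIiIiIiIiIiIiIiIiIRFVREERERERERERERERERERERIiIiIiIiIiIiIiIiIREVVEQREREREREREREREREREREiIiIiIiIiIiIiIiERERFURBERERERERERERERERERESIiIiIiIiIiIiIhEREREVRBEREREREREREREREREREREiIiIiIiIiIiERERERERVEERERERERERERERERERERESIiIiIiIiIRERERERERFUEREREREREREREREREREREREiIiIiIhEREREREREREVQRERERERERERERERERERERESIiIiERERERERERERERURERERERERERERERERERERERIiIRERERERERERERERFREREREREREREREREREREREREREREREREREREREREREVEREREREREREREREREREREREREREREREREREREREREVURERERERERERERERERERERERERERERERERERERERERVRERERERERERERERERERERERERERERERERERERERERFVEREREREREREREREREREREREREREREREREREREREREVUREREREREREREREREREREREREREREREREREREREREVVRERERERERERERERERERERERERERERERERERERERERVVERERERERERERERERERERERERERERERERERERERERFVUREREREREREREREREREREREREREREREREREREREREVVREREREREREREREREREREREREREREREREREREREREVVVERERERERERERERERERERERERERERERERERERERERVVURERERERERERERERERERERERERERERERERERERERVVVRERERERERERERERERERERERERERERERERERERERFVVVEREREREREREREREREREREREREREREREREREREREVVVUREREREREREREREREREREREREREREREREREREREVVVVRERERERERERERERERERERERERERERERERERERERVVVVERERERERERERERERERERERERERERERERERERERVVVVURERERERERERERERERERERERERERERERERERERFVVVVRERERERERERERERERERERERERERERERERERERFVVVVVEREREREREREREREREREREREREREREREREREREVVVVVUREREREREREREREREREREREREREREREREREREVVVVVVRERERERERERERERERERERERERERERERERERERVVVVVVERERERERERERERERERERERERERERERERERERVVVVVVURERERERERERERERERERERERERERERERERERFVVVVVVRERERERERERERERERERERERERERERERERERFVVVVVVVERERERERERERERERERERERERERERERERERFVVVVVVVUREREREREREREREREREREREREREREREREREVVVVVVVVREREREREREREREREREREREREREREREREREVVVVVVVVV"/>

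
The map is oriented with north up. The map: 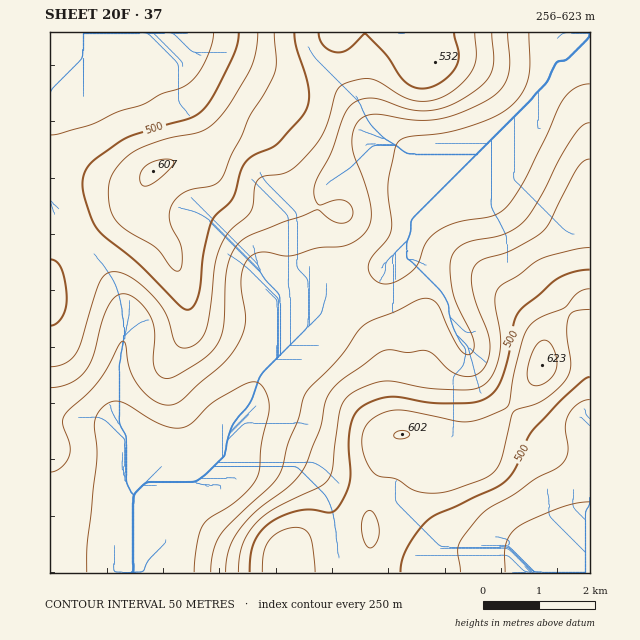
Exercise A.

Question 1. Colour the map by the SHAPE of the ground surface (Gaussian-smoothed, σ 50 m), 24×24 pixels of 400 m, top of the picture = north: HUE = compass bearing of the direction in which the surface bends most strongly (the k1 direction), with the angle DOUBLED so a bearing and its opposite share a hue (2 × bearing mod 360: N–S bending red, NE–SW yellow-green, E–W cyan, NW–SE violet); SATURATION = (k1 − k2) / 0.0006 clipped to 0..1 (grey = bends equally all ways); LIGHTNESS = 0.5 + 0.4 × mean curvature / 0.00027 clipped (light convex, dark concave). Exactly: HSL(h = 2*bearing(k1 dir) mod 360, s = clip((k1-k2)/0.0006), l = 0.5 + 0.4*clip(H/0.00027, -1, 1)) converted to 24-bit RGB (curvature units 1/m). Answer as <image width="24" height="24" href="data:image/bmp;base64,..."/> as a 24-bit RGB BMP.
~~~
<image width="24" height="24" href="data:image/bmp;base64,Qk32BgAAAAAAADYAAAAoAAAAGAAAABgAAAABABgAAAAAAMAGAAATCwAAEwsAAAAAAAAAAAAAxsCBlKB0LStvfHyAZoiNQDuHOUqSWmu2bWK98+/Y3dium6SFKiV7q09l4NR4dXBVRmdkdZJuoZx8YFx8XFt+f3+Af4CAf3+Axb59mqdvKjVid3qAeX9/OUBmOpifK6nWUnfh7N/i8drkzqjHLBR5u1yB2tKsqmyUV3JoX3RJmqBLUWpTTHBufYB9f4B/f3+AwsGgrpOGPEN6WW1+hGV+UJCjPc2uIKOcHYmVvdGp6sDK7qDKYwapz4qVyq+Mtkp8o0dVfHU/hZo6W2I3N2ExQXc9ZH5be39xvbpyrIZsTlmHSlKGcJuXX5VzV4hBHkwiDTAXRngYvYch2E4kcSR1zX9Y0H9Olk181Vqoz4acrWxLcJRIOKVoQHdfTntIUHdTs75nla91TnSKTEZ5gH57g1NShptVSndxLE5IM10kcYUppH45YSxUymEz369USndLWbm2y63l8s343uPtUI7QR0Gxgq6uP3CbwMq6obGoW0qIQDtucC82oZpJhbNsQ1lvQ2F7YIiUbZyWiHSZYTCSyY2r8NrYopLCSsaKMpiClojC9NfZcUyjP2CPkLu3NzSpz8hHmYY/VitHShw4jVY8kNFRVK5OR1ZnPoJ7UYWAYYNqcVlqRTt3n9rA3uLt2Njz0dH6f3nyUnLM7qPC7FWPcX0xNIwjKTZRx7YqmZ8+LShUWS6Bvp+OvN2eV4lkSXFxSH1zRGtoXIt+TnOpY6zNjeGvecWBnc6LkFCUmVKxY0vJ9B7p/2Kc+5BlWo8jDiUgtr98h8F9FUGLJh+w1ri93sOehoFaQ4JlQIqHQZqjS7+uOo+nYa2doLBorME8lo0pZUkiQJcdFCw6TgZP/3u1/c7R5tvwACe2ydHCp86oEDyAFDiIxoG6+JidybSISrSSNo2IOoV6Wn9RJVM4SHA7lI1Lxq1ZiGlMpqhjgsVaEw0mGBEiwK9j++3Q8urZCwBq0NCmycqTHS5aEiI8Wz1Z76uU8/LYdKLGR2a0OnSXanGAV2t7RntoVJ1epbaOrHqfqbyDozdHJgQvH0c+MONX8PnS/7GbJAkqzMqn0KiSNSddEg4lPCwp2/FQ7v/ISpymSmOnUkGRYWB/c3iATX+OYLZmUJt6qm6hz6OSgyB+RQxgbtKtQvGViMtg/2CK9S3xwbuXxn6IlhuWGwkqU4eD0/nE5frRTYaKMT5caDBcXnlBYX5aSH5rh8BlQHVgS29mw3ZylA6UQUm7puPAZbObWnVZmnGy49rwuJ6IqlF2oBKaRymmgNnN2/fU6OGmdk9QHBkqUzBTsZFbSGc8UXc0d7smNVM1NmA9bUk/fECjkdrUotHGdF6ngJ6kWLN8f7haqneLqzmQjiWBcaBbX917pd+d3YiIujxnOiBAMVtYnKx6mmefn35Xl887JYJePIWGPYGVaMPJjNG8dImrfFipq3eIqlQ9j4UleVNqkyqEv0fExdzDheWXSJZPuD5J2z55b1nES57dYoq1em68rpzZ4OvhNKHhLTyKT4BhLIYnW4oqTVU0VkRAjkZKvlppxZ+NV0BvckmPeaK339TB0qJtX045XkYxv8pfcNK4RTGJaItRSqmWa8XC7ejXdzqaOixqf4B/fIB5dH9aSG4+LFlPYGV9pH+D1cmqOEOUZoXBgJTH1qDK78TUtWTJfXS1x+i5NWtyPhozkb9FL40uJYsxxLpRmj9zNkNuf3+Af4B/f4B/f4B/N3JyPWhtmYV33NCXS2+QRq+gT46njLTM69by6tD70Lzy77vGkimhPmrBxbSqoatzJbZRPId4qleQQEF4bnxlfoB5f4B/f4B/bnyAJ2dwWY+E4eCxY35qSIFYPXtOL6UuS4hAuHFq0z/P/qPF24O9SnCWoXuY06unhsFwEiAhRykcViIMOzgCLEQBL1wRR3c1dYB1Omx1RHxuy9x4gYyLY4BpTX5PboNCSmUoS2QkQjIt0l9i95+khWOSYYeAxMij1XqaShNMRRg5shw40sV2VdBNJ5pDII0mFXc1THx9OoeCrM2LgntpgHhzb39rY31eeZJuWH9qNlFgWYd77q2nz4+Ybq6mgbWauxx8sCnCPRTJtrTp4t/s0tDjbp/KicXMKsfOKmmCSIx6cLJKf3+Af3+Af3+AcYJ8f49qcXhhOV1lRnJ0wn5u78+vesWkfyF9qC9YZH+qLDysjOXVz7ri79zonazblL3PT2u+KDJ+ZoGAdYdgf3+Af3+Af3+Af4B/gIB/f39/S2F0O1NWgmZN//vLWKA/Pwxo18DIZ3LGXH/HY7F5QoFD6Nd4vZlxippuU0V0ODBxb3CAf4B+"/>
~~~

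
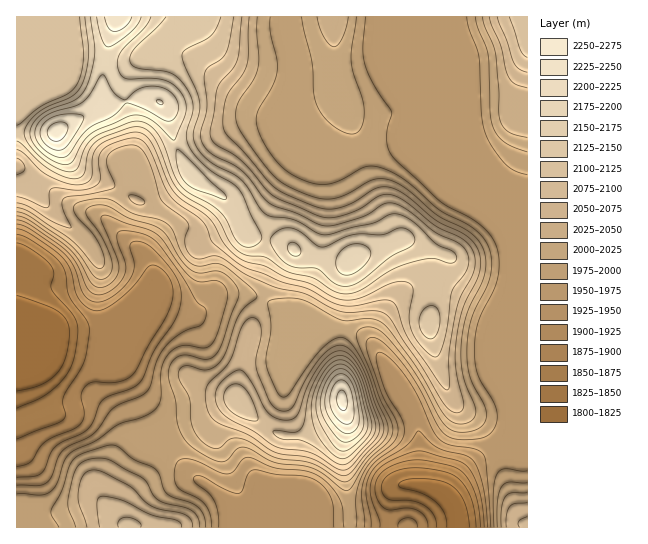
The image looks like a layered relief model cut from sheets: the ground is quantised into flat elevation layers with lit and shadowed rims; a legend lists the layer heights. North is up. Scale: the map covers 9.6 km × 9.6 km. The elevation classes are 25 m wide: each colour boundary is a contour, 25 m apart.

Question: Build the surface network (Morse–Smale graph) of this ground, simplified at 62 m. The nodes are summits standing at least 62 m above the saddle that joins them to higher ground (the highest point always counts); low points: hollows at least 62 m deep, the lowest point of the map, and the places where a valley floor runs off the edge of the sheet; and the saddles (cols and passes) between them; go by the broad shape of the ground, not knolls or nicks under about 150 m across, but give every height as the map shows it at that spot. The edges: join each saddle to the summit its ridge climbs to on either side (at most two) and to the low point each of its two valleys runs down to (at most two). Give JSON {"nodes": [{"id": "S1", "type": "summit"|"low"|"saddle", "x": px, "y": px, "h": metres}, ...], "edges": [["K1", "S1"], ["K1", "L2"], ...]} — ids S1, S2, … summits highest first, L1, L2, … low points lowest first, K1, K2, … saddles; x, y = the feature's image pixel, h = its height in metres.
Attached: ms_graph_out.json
{"nodes": [
{"id": "S1", "type": "summit", "x": 57, "y": 131, "h": 2262},
{"id": "S2", "type": "summit", "x": 342, "y": 399, "h": 2257},
{"id": "S3", "type": "summit", "x": 527, "y": 18, "h": 2114},
{"id": "S4", "type": "summit", "x": 129, "y": 525, "h": 2106},
{"id": "S5", "type": "summit", "x": 527, "y": 525, "h": 2079},
{"id": "L1", "type": "low", "x": 35, "y": 343, "h": 1804},
{"id": "L2", "type": "low", "x": 459, "y": 526, "h": 1811},
{"id": "K1", "type": "saddle", "x": 262, "y": 299, "h": 2027},
{"id": "K2", "type": "saddle", "x": 338, "y": 327, "h": 2016},
{"id": "K3", "type": "saddle", "x": 357, "y": 154, "h": 1994},
{"id": "K4", "type": "saddle", "x": 169, "y": 450, "h": 1981},
{"id": "K5", "type": "saddle", "x": 445, "y": 17, "h": 1959},
{"id": "K6", "type": "saddle", "x": 494, "y": 450, "h": 1958}],
"edges": [["K1", "S1"], ["K1", "S2"], ["K1", "L1"], ["K2", "S1"], ["K2", "S2"], ["K2", "L1"], ["K2", "L2"], ["K3", "S1"], ["K3", "L1"], ["K3", "L2"], ["K4", "S2"], ["K4", "S4"], ["K4", "L1"], ["K4", "L2"], ["K5", "S1"], ["K5", "S3"], ["K5", "L2"], ["K6", "S1"], ["K6", "S5"], ["K6", "L2"]]}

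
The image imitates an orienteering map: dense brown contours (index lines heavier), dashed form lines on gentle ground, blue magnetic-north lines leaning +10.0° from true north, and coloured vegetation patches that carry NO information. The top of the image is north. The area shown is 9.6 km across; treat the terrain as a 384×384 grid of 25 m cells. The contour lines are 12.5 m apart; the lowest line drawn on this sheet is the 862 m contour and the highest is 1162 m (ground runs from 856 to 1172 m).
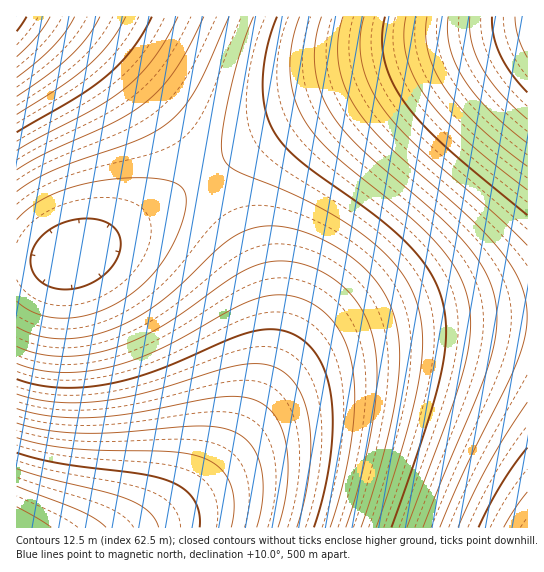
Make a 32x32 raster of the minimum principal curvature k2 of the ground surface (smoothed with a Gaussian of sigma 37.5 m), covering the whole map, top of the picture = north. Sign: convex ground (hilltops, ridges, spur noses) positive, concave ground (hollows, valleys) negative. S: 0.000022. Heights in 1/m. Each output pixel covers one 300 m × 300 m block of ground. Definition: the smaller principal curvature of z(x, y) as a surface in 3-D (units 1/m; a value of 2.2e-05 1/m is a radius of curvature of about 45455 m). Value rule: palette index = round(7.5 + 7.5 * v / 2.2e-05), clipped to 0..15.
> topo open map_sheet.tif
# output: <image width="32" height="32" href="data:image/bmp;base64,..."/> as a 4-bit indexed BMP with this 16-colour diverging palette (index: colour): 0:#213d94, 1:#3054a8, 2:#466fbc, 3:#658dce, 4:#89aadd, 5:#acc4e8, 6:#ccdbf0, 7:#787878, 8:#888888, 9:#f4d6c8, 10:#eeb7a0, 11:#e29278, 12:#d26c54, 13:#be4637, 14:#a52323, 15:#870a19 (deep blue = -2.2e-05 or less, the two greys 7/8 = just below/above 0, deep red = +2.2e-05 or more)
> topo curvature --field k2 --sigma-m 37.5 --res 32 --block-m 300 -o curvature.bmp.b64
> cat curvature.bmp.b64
<image width="32" height="32" href="data:image/bmp;base64,Qk12AgAAAAAAAHYAAAAoAAAAIAAAACAAAAABAAQAAAAAAAACAAATCwAAEwsAABAAAAAAAAAAlD0hAKhUMAC8b0YAzo1lAN2qiQDoxKwA8NvMAHh4eACIiIgAyNb0AKC37gB4kuIAVGzSADdGvgAjI6UAGQqHAFZmd3eIiZmqqpmId2VEMhFVZmd3eIiZmZmYiHdlVDMhRVZmZ3eIiJmZiId3ZlRDIURVVmZ3d4iJmIiHd2ZUQyI0RVVmZnd4iIiId3dmVUMyM0RVVmZnd4iIiHd3ZlVEMiM0RVVWZnd4iIh3d2ZlRDIiM0RVVWZneIiId3dmZVRDEjNERVVmZ3eIiHd3dmVUQwEjNERVVmd3iIiHd3dmVUQBIjNERVZmd4iIiId3ZmVEARIzNERVZneIiIiId3ZlVAASIjNEVWZ3iIiIiId3ZlUAAREiNEVWd4iJmYiId2ZVAAAAESNEVmeImZmZiHd2ZQAAAAASNEVniJmZmYiHdmUAAAAAESNFZ3iZqpmYh3dmAAAAABEjRFZ4iZqpmId3ZgAAAAARIzRWZ3iJmZiId2YAAAAAESI0RWZ3iImYiHd2ERAAEREiM0VWZ3eIiIh3diIRERERIjNEVWZnd3iHd3YyIiEREiIjNEVVZmZ3d3d2MzMiIiIiIzNERVVWZmZmZkRDMzIiIjMzRERFVVVWZmZVREQzMzMzMzNERERFVVVVVVVUREMzMzMzMzM0RERERGZlVVVEREMzMzMzMzMzNERmZmZlVVREQzMyIiIiIzMzZmZmZmZlVEMzIiIiIiIiImd3d3d3dmVEMyIRERERERFmd3d3eIdlVDIhERAAAAAB"/>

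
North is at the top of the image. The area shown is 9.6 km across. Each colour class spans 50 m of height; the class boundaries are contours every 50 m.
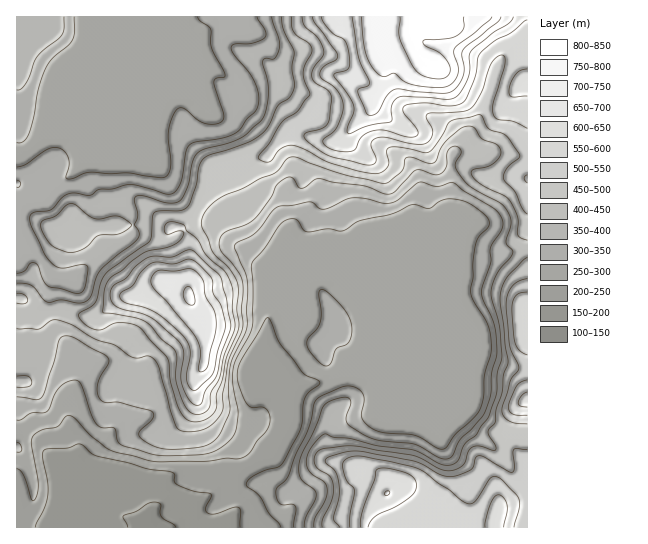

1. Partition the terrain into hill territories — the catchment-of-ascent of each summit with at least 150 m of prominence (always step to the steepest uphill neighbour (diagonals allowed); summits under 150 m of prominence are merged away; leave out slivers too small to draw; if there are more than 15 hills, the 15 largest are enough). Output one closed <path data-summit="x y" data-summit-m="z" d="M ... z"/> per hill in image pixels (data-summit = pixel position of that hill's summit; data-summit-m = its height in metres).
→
<path data-summit="438 17" data-summit-m="830" d="M527 16l-511 1 1 511 130 0-2-7-12-18-4-12 6 1 22-12 14-5 2-4 0-29-5-13-14-12-11 0 8-4 4-8 0-10-4-10-8-8-2-19-6-15-5-4-5-2-16 20-22 8-9 14-2-17-8-16-13-19-4-13-2-17 3-20-2-5 5 3 15 0 11-3 25-21 20-10 7-8-2-20-19-19-1-4 0-33-8-19 0-11 4-12 0-12-3-5 35 35 9 22 12 12 15 26 11 10 27 14 19 25 9 5 28 27 2 33-3 7-4 35 12 26 1 24-12-10-10 0-3 28 5 16 14 14 12-17 0-16 10-24 4-3 30-6 30-18 12-21 86-87 32 2 41-10z"/><path data-summit="387 493" data-summit-m="651" d="M527 248l-40 9-32-2-86 87-12 21-30 18-30 6-4 3-10 24 0 16-8 13-17 18-19 11-24 20-17 9-8 3-20-1-13 4-8 7 0 8 3 5 375 1z"/><path data-summit="190 298" data-summit-m="706" d="M106 99l1 16-4 12 0 11 8 19 0 33 1 4 19 19 2 20-7 8-20 10-25 21-11 3-15 0-5-3 2 14-3 17 6 24 13 19 8 16 2 17 9-14 22-8 16-20 5 2 5 4 5 11 3 23 8 8 4 10 0 10-4 8-4 2 12 5 8 7 6 15-1 32-37 18-6-1 7 18 9 12 2 5 4 2-2-14 8-7 13-4 20 1 21-9 28-23 19-11 13-14 0-2-14-12-5-16 3-28 10 0 12 10-1-24-12-26 4-35 3-7-2-33-28-27-9-5-19-25-27-14-11-10-15-26-12-12-9-22z"/>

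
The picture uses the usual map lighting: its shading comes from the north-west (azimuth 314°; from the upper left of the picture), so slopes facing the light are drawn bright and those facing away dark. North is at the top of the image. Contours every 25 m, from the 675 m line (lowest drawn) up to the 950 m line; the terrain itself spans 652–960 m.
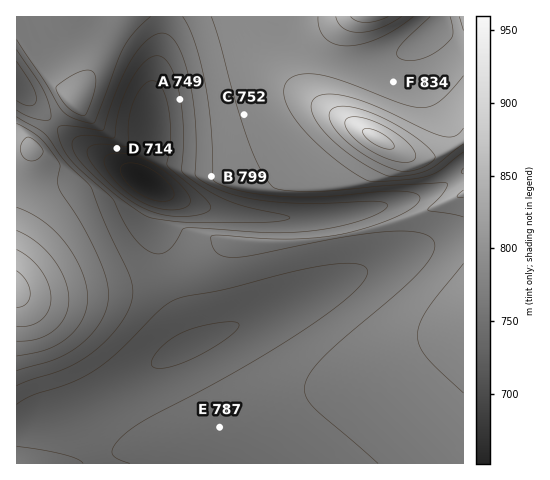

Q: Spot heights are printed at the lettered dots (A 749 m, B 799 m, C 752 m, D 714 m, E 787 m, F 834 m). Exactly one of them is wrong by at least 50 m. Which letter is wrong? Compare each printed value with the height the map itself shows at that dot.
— C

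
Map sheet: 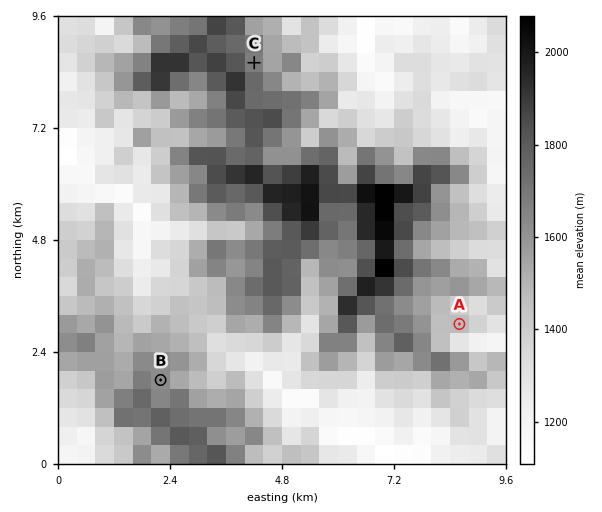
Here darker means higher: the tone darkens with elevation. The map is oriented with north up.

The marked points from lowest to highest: A B C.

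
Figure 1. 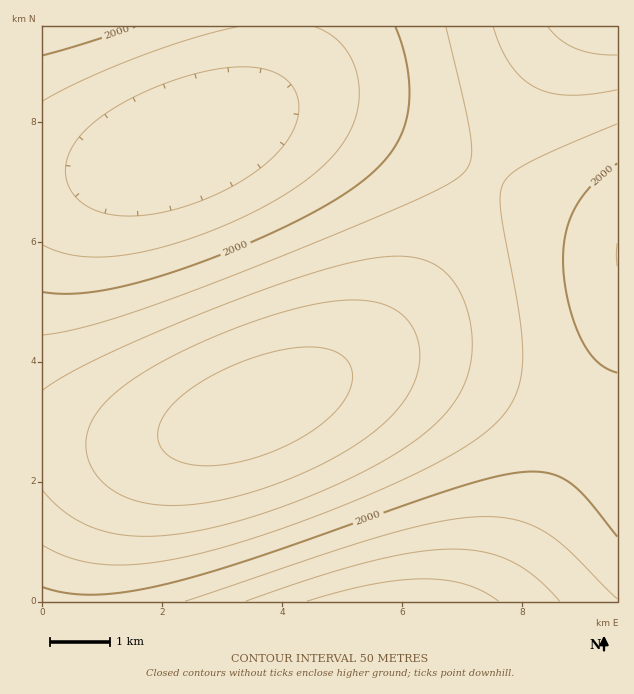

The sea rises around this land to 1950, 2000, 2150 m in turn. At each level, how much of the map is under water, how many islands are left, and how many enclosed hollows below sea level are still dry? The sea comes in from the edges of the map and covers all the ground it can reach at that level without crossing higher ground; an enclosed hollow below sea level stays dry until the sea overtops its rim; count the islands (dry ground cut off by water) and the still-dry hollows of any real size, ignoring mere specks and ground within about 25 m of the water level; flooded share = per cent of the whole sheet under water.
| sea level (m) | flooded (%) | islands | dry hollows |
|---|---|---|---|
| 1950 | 23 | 0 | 0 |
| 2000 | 38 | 0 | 0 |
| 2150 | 86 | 1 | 0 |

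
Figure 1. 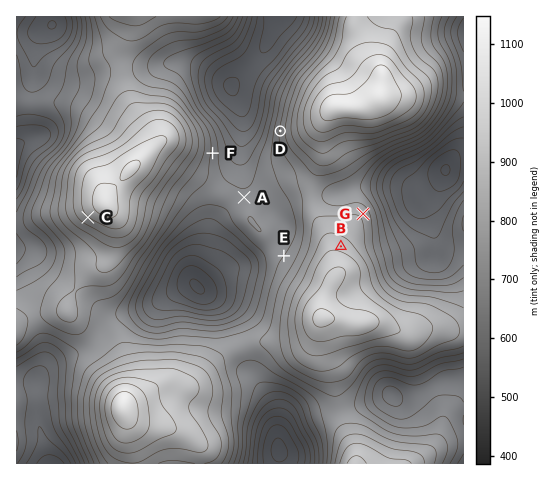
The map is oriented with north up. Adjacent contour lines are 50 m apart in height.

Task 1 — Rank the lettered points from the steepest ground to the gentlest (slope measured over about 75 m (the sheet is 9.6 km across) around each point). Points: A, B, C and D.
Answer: D C B A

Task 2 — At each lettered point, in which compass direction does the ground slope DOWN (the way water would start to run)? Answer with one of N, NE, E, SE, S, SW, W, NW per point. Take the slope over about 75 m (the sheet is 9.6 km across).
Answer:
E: NW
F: E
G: NE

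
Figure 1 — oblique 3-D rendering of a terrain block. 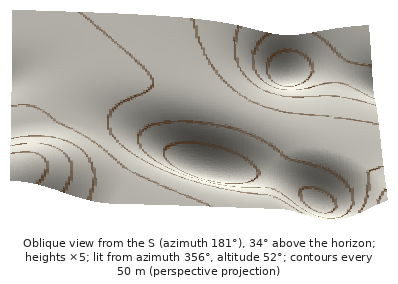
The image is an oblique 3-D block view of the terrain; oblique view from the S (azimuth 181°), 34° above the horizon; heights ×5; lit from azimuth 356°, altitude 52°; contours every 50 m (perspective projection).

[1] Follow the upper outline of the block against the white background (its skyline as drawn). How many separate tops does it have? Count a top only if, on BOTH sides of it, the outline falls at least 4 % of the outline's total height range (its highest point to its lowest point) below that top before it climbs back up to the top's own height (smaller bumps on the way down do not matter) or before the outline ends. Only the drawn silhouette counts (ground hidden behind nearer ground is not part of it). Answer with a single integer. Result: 2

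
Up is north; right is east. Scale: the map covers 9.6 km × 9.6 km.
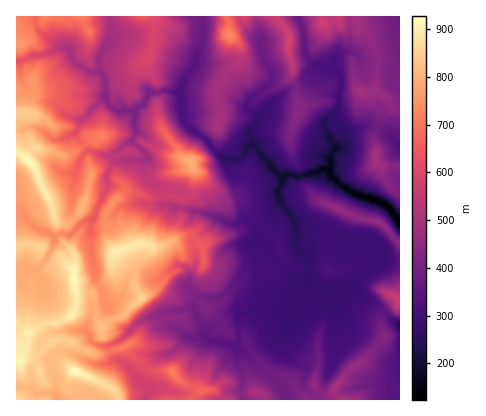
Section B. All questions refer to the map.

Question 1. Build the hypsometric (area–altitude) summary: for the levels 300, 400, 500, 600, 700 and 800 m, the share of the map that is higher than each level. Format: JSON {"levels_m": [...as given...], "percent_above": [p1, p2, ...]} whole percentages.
{"levels_m": [300, 400, 500, 600, 700, 800], "percent_above": [84, 64, 45, 32, 22, 11]}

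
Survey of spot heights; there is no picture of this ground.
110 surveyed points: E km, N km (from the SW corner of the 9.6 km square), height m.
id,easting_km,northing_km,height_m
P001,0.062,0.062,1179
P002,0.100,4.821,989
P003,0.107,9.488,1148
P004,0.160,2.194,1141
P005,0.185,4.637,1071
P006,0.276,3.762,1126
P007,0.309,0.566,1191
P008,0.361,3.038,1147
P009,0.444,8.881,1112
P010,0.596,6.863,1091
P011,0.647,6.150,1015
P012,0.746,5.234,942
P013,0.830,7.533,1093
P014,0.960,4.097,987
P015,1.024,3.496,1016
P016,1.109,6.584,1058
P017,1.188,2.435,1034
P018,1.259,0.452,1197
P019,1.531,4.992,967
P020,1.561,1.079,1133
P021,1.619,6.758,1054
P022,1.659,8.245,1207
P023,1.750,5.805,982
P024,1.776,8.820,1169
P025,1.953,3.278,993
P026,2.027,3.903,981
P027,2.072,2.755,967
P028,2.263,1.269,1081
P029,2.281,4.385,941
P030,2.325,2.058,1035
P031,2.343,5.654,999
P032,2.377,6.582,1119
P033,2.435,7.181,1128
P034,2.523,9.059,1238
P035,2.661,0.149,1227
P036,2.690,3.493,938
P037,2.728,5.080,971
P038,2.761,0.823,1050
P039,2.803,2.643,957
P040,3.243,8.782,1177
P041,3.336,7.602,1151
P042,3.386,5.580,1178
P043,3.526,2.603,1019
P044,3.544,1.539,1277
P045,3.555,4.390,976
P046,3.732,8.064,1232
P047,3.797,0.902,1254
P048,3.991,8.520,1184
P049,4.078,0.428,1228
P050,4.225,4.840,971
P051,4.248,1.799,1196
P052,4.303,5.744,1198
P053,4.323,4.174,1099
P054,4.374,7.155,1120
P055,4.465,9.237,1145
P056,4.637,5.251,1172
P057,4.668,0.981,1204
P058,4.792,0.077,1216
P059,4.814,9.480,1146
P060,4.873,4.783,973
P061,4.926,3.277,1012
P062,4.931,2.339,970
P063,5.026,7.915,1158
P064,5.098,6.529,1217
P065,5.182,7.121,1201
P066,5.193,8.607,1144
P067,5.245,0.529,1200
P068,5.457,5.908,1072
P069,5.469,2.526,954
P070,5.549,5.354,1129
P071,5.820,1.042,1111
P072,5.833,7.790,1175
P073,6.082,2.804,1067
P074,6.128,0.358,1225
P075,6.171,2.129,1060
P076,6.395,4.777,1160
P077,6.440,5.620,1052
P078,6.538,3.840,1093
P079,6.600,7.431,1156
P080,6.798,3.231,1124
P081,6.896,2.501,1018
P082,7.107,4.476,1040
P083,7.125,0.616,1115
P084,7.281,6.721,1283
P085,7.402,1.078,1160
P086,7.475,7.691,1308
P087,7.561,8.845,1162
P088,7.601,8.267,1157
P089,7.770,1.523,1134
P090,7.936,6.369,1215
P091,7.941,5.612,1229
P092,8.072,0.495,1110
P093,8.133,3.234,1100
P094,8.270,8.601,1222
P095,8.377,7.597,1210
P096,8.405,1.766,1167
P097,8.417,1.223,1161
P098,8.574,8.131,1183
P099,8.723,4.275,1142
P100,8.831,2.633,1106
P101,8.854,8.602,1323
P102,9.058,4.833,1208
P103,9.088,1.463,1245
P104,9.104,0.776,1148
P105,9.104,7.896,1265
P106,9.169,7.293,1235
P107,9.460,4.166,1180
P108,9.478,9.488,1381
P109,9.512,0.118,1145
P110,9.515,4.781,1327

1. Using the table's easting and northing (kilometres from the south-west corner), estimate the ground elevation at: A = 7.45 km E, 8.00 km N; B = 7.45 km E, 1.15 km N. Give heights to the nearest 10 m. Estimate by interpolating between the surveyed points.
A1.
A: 1170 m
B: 1160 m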